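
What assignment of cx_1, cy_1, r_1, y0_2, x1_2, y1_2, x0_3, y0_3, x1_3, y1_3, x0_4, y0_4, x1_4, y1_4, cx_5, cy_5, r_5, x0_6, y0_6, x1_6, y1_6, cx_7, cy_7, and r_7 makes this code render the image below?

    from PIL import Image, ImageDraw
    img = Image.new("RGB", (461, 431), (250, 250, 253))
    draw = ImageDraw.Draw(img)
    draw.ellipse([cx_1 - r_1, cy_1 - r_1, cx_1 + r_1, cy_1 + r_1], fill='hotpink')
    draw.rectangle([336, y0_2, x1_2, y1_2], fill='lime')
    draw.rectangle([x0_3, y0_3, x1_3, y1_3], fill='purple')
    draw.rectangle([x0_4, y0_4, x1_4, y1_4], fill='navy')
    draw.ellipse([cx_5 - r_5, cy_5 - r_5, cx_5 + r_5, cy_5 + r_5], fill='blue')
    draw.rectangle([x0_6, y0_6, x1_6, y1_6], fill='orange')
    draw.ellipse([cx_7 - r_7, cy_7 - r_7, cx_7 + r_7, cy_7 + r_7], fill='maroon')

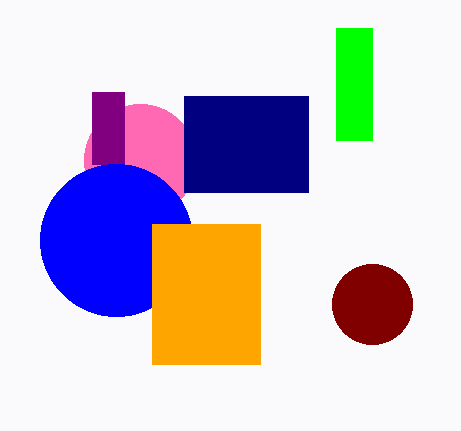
cx_1 = 140, cy_1 = 160, r_1 = 56, y0_2 = 28, x1_2 = 372, y1_2 = 140, x0_3 = 92, y0_3 = 92, x1_3 = 124, y1_3 = 164, x0_4 = 184, y0_4 = 96, x1_4 = 308, y1_4 = 192, cx_5 = 116, cy_5 = 240, r_5 = 76, x0_6 = 152, y0_6 = 224, x1_6 = 260, y1_6 = 364, cx_7 = 372, cy_7 = 304, r_7 = 40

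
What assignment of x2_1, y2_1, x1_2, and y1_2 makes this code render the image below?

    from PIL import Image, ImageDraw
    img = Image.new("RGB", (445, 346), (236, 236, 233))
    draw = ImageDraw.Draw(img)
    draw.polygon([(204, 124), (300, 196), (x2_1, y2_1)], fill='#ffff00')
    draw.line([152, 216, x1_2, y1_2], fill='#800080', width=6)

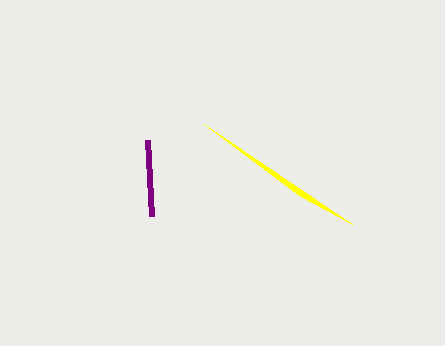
x2_1 = 352, y2_1 = 224, x1_2 = 148, y1_2 = 140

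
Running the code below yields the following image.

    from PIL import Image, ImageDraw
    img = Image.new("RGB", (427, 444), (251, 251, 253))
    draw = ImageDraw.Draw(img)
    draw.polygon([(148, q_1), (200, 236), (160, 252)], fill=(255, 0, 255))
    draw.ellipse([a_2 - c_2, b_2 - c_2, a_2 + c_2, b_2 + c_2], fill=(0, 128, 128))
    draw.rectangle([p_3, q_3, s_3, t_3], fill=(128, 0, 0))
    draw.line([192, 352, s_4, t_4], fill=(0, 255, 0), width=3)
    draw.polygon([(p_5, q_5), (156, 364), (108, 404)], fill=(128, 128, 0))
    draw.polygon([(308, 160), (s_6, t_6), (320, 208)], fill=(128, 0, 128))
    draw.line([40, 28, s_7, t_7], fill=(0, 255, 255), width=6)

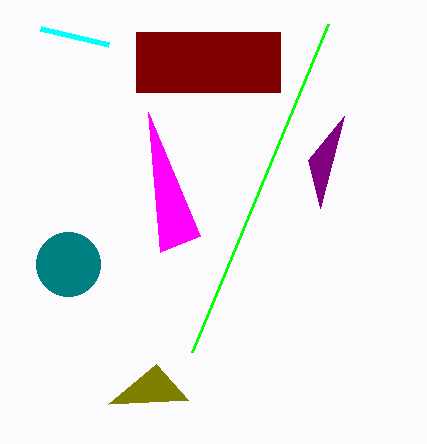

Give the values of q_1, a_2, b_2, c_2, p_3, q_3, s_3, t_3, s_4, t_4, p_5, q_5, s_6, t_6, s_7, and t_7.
q_1 = 112; a_2 = 68; b_2 = 264; c_2 = 32; p_3 = 136; q_3 = 32; s_3 = 280; t_3 = 92; s_4 = 328; t_4 = 24; p_5 = 188; q_5 = 400; s_6 = 344; t_6 = 116; s_7 = 108; t_7 = 44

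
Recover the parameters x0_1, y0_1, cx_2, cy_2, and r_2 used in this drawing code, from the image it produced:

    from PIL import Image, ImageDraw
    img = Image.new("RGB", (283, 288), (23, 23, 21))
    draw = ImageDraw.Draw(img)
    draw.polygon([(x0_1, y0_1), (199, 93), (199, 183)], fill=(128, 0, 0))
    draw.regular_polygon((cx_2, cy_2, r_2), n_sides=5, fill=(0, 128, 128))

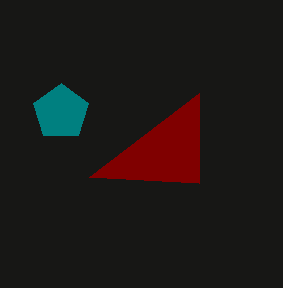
x0_1 = 89, y0_1 = 177, cx_2 = 61, cy_2 = 112, r_2 = 29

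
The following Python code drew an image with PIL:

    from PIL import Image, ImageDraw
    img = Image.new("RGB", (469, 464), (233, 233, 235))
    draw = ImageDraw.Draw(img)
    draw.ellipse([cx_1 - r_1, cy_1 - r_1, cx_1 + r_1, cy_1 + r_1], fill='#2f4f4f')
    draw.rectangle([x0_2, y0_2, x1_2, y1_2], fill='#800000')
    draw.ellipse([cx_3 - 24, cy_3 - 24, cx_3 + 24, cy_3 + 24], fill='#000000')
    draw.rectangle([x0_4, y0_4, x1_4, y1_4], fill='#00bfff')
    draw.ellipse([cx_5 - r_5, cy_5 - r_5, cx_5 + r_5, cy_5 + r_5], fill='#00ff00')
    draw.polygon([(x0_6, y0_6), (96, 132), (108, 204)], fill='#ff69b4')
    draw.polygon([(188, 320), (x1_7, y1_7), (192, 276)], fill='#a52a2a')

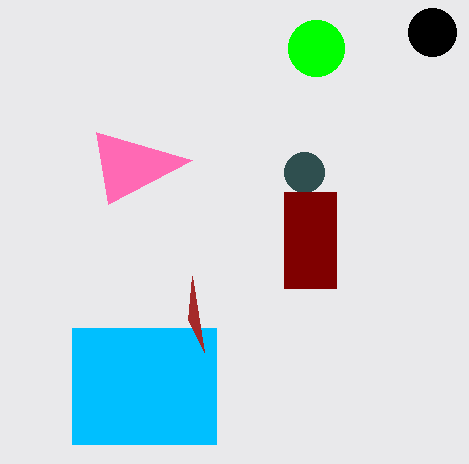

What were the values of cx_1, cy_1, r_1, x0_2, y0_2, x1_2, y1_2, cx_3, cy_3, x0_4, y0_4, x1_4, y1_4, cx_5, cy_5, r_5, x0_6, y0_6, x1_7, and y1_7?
cx_1 = 304, cy_1 = 172, r_1 = 20, x0_2 = 284, y0_2 = 192, x1_2 = 336, y1_2 = 288, cx_3 = 432, cy_3 = 32, x0_4 = 72, y0_4 = 328, x1_4 = 216, y1_4 = 444, cx_5 = 316, cy_5 = 48, r_5 = 28, x0_6 = 192, y0_6 = 160, x1_7 = 204, y1_7 = 352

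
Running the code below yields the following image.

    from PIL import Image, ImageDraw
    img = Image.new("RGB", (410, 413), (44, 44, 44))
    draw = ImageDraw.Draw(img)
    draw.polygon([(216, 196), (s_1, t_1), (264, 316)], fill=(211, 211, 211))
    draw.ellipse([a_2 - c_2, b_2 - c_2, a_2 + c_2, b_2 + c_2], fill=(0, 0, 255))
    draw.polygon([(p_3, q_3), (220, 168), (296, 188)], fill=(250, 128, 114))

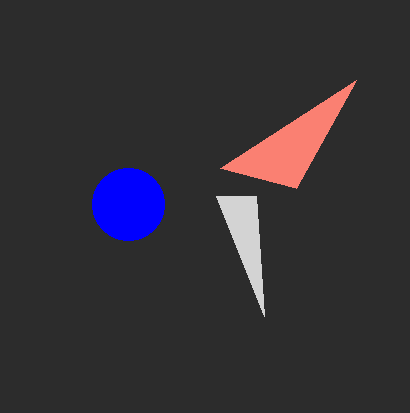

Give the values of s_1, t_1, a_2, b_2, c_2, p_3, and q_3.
s_1 = 256, t_1 = 196, a_2 = 128, b_2 = 204, c_2 = 36, p_3 = 356, q_3 = 80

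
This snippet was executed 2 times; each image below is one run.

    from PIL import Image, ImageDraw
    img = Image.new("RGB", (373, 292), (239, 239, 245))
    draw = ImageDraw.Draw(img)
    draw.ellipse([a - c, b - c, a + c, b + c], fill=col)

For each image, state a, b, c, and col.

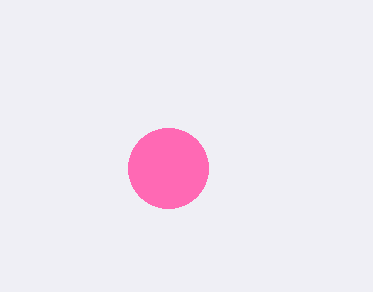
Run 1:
a = 168; b = 168; c = 40; col = 'hotpink'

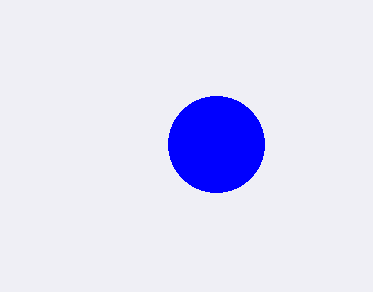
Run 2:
a = 216
b = 144
c = 48
col = 'blue'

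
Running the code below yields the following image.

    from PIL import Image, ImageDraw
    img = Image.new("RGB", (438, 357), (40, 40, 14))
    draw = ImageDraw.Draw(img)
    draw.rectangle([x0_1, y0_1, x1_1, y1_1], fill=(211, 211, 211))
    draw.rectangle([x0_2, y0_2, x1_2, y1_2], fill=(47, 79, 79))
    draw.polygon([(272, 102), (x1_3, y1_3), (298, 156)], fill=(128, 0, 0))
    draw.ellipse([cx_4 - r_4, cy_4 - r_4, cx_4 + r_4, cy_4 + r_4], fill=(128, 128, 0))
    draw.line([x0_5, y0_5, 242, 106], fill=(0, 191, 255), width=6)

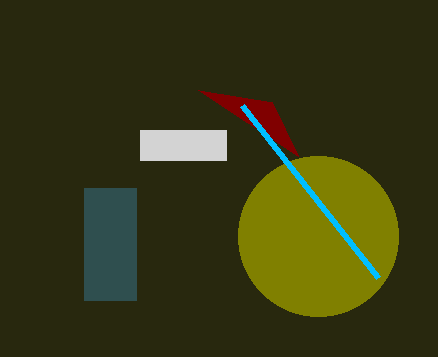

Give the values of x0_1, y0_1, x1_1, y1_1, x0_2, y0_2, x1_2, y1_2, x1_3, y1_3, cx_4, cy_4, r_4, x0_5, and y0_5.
x0_1 = 140
y0_1 = 130
x1_1 = 226
y1_1 = 160
x0_2 = 84
y0_2 = 188
x1_2 = 136
y1_2 = 300
x1_3 = 198
y1_3 = 90
cx_4 = 318
cy_4 = 236
r_4 = 80
x0_5 = 378
y0_5 = 278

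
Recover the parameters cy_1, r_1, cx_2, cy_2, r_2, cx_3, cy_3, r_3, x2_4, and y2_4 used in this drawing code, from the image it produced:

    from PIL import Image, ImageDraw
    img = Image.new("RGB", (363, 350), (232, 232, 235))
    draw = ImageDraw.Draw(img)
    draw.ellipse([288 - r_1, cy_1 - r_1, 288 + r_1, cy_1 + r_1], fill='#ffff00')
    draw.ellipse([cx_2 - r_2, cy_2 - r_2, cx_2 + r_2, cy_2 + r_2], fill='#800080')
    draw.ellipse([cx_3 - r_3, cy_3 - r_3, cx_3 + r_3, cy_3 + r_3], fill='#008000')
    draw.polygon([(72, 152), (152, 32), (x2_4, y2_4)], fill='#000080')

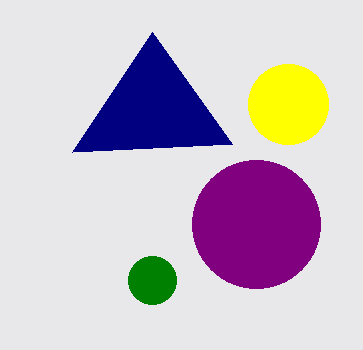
cy_1 = 104
r_1 = 40
cx_2 = 256
cy_2 = 224
r_2 = 64
cx_3 = 152
cy_3 = 280
r_3 = 24
x2_4 = 232
y2_4 = 144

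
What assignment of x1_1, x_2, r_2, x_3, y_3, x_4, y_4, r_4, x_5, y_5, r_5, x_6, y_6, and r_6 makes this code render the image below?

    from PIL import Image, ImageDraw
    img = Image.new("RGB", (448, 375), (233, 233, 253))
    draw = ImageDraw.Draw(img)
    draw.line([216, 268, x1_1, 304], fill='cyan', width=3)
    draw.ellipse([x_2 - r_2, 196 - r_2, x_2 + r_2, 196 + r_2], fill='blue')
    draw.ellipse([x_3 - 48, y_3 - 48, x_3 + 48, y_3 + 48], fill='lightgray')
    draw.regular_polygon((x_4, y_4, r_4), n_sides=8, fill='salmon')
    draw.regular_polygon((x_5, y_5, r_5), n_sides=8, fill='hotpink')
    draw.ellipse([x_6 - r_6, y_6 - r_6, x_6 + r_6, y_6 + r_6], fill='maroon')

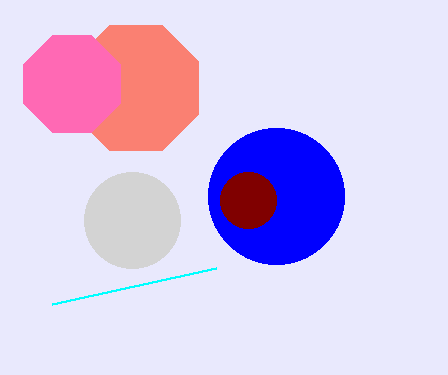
x1_1 = 52
x_2 = 276
r_2 = 68
x_3 = 132
y_3 = 220
x_4 = 136
y_4 = 88
r_4 = 68
x_5 = 72
y_5 = 84
r_5 = 52
x_6 = 248
y_6 = 200
r_6 = 28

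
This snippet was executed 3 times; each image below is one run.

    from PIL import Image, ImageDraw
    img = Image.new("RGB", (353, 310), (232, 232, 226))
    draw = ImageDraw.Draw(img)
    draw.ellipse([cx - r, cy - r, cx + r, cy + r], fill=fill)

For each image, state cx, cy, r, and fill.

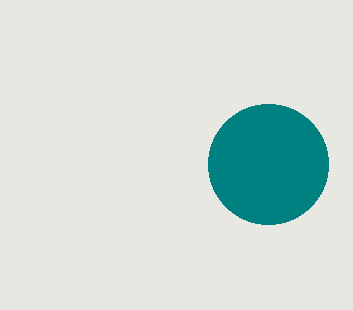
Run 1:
cx = 268
cy = 164
r = 60
fill = 'teal'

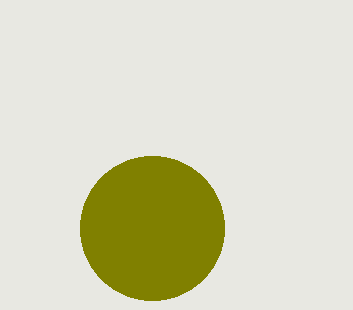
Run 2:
cx = 152; cy = 228; r = 72; fill = 'olive'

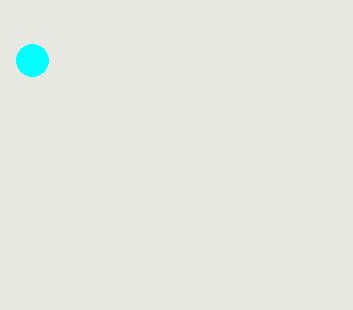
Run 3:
cx = 32
cy = 60
r = 16
fill = 'cyan'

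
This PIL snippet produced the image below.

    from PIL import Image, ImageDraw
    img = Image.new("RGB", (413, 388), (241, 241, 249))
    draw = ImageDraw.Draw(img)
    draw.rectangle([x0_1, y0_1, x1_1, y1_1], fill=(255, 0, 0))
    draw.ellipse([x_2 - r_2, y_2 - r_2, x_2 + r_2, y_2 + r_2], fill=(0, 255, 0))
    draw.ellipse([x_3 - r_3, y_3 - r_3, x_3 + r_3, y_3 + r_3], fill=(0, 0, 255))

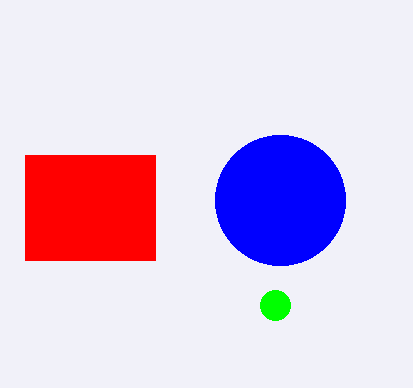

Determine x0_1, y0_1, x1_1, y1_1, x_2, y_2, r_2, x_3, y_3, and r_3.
x0_1 = 25
y0_1 = 155
x1_1 = 155
y1_1 = 260
x_2 = 275
y_2 = 305
r_2 = 15
x_3 = 280
y_3 = 200
r_3 = 65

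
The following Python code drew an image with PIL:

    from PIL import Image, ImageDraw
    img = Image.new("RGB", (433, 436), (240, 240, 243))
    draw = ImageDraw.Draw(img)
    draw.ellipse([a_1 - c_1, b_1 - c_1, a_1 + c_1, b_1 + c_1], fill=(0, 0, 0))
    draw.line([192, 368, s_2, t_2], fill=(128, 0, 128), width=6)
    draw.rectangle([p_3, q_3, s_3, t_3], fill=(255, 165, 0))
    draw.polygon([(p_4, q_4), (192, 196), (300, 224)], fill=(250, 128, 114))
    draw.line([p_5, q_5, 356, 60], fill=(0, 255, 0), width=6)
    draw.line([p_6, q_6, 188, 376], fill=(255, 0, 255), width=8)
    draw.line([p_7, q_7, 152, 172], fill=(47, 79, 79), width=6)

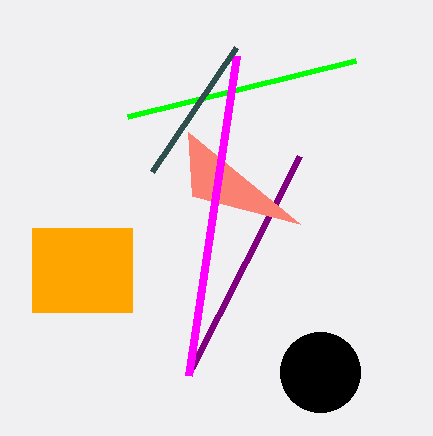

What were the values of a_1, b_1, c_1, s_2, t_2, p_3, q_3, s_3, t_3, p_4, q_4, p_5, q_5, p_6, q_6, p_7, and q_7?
a_1 = 320, b_1 = 372, c_1 = 40, s_2 = 300, t_2 = 156, p_3 = 32, q_3 = 228, s_3 = 132, t_3 = 312, p_4 = 188, q_4 = 132, p_5 = 128, q_5 = 116, p_6 = 236, q_6 = 56, p_7 = 236, q_7 = 48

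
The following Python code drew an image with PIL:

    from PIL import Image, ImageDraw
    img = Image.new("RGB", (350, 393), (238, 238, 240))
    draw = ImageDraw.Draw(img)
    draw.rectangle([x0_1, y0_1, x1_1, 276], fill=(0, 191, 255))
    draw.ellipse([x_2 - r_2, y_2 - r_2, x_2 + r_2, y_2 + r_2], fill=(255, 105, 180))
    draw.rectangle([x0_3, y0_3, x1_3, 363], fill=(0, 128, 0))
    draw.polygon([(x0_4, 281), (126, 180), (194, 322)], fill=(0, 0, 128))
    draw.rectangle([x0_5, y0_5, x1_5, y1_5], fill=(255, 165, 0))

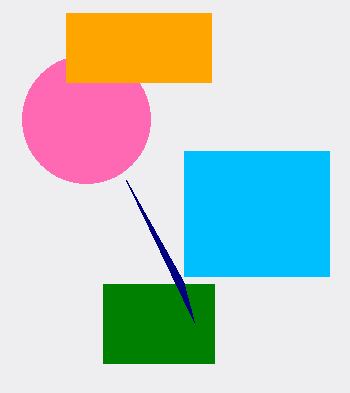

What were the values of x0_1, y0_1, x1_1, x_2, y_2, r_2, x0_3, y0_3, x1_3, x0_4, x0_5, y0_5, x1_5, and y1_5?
x0_1 = 184
y0_1 = 151
x1_1 = 329
x_2 = 86
y_2 = 119
r_2 = 64
x0_3 = 103
y0_3 = 284
x1_3 = 214
x0_4 = 183
x0_5 = 66
y0_5 = 13
x1_5 = 211
y1_5 = 82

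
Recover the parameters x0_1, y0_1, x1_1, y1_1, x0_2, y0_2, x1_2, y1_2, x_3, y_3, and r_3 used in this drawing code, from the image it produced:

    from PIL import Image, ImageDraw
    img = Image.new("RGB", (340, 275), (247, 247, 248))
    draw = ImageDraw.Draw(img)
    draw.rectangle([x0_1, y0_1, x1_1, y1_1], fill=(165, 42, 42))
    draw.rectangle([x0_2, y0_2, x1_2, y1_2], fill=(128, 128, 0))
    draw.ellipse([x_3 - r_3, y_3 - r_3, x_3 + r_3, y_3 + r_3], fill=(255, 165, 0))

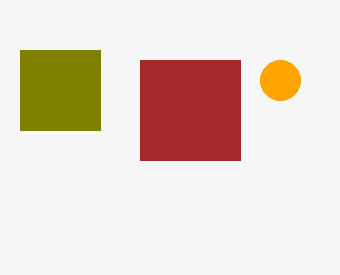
x0_1 = 140, y0_1 = 60, x1_1 = 240, y1_1 = 160, x0_2 = 20, y0_2 = 50, x1_2 = 100, y1_2 = 130, x_3 = 280, y_3 = 80, r_3 = 20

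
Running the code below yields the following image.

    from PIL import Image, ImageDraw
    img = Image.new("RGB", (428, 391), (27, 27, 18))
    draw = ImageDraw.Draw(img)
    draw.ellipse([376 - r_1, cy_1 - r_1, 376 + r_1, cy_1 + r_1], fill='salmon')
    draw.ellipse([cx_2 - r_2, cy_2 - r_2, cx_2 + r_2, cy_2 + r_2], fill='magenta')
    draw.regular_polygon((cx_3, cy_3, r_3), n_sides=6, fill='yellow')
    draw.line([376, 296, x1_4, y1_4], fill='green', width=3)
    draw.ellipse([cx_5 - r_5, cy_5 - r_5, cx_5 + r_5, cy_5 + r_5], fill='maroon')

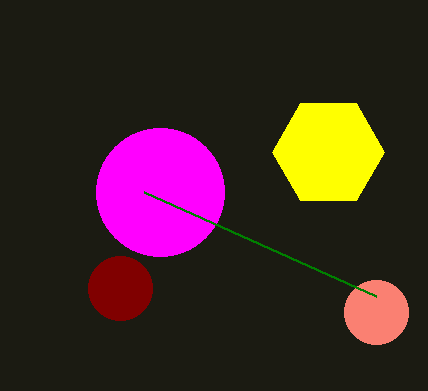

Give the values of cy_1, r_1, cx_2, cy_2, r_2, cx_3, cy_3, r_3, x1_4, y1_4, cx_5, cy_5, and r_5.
cy_1 = 312
r_1 = 32
cx_2 = 160
cy_2 = 192
r_2 = 64
cx_3 = 328
cy_3 = 152
r_3 = 56
x1_4 = 144
y1_4 = 192
cx_5 = 120
cy_5 = 288
r_5 = 32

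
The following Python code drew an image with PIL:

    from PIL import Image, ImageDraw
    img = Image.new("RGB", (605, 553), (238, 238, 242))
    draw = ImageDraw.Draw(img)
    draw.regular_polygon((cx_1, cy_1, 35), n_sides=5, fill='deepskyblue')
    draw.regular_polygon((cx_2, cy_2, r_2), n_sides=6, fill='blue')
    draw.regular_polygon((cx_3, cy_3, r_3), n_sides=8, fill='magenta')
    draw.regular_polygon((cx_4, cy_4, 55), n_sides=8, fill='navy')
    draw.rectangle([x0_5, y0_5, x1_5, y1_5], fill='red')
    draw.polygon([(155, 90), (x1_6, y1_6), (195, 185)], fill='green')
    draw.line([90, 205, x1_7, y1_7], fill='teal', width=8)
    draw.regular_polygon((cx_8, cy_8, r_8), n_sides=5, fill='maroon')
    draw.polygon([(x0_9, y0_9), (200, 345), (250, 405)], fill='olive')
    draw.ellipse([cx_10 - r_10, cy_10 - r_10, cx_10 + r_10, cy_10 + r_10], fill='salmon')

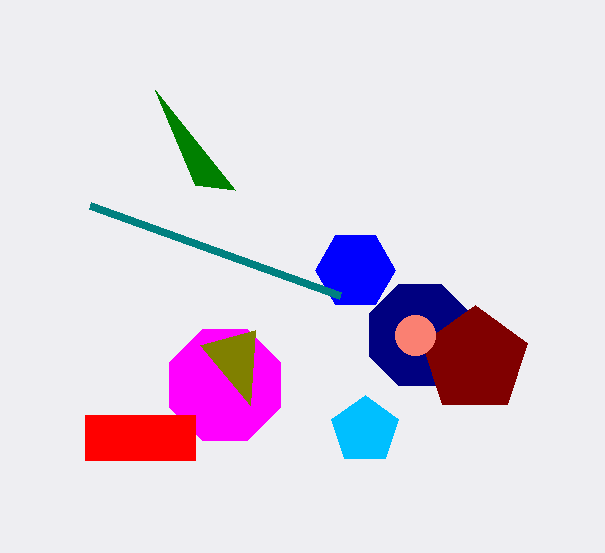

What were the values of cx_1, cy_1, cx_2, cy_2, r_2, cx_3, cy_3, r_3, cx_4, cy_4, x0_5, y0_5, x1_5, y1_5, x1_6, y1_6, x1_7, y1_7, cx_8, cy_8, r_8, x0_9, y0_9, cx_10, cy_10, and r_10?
cx_1 = 365; cy_1 = 430; cx_2 = 355; cy_2 = 270; r_2 = 40; cx_3 = 225; cy_3 = 385; r_3 = 60; cx_4 = 420; cy_4 = 335; x0_5 = 85; y0_5 = 415; x1_5 = 195; y1_5 = 460; x1_6 = 235; y1_6 = 190; x1_7 = 340; y1_7 = 295; cx_8 = 475; cy_8 = 360; r_8 = 55; x0_9 = 255; y0_9 = 330; cx_10 = 415; cy_10 = 335; r_10 = 20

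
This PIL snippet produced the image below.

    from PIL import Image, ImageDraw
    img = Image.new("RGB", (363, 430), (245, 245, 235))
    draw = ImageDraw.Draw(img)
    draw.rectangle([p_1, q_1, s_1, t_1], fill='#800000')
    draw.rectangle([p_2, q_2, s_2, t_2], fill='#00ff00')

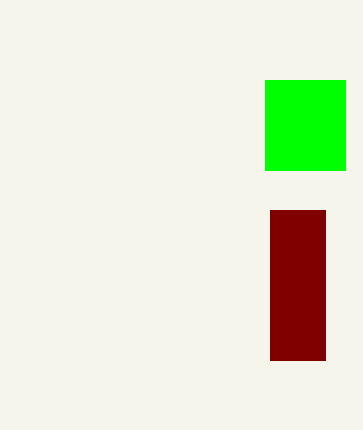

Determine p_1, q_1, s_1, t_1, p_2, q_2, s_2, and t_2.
p_1 = 270
q_1 = 210
s_1 = 325
t_1 = 360
p_2 = 265
q_2 = 80
s_2 = 345
t_2 = 170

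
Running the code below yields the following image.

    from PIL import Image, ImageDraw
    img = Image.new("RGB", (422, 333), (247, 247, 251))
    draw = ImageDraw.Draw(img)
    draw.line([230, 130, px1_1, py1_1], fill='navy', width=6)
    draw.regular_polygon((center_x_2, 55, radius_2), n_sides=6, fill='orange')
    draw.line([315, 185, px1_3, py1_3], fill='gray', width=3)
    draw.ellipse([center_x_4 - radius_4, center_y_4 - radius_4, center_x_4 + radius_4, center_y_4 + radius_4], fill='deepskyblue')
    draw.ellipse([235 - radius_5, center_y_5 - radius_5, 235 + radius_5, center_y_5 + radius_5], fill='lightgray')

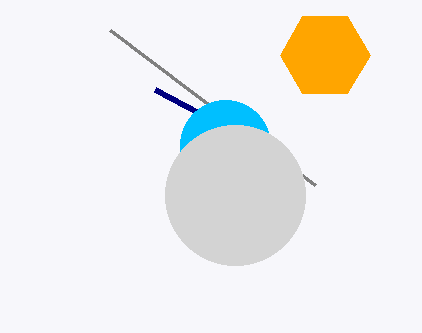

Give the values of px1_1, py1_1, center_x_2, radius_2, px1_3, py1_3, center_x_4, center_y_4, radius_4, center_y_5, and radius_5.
px1_1 = 155, py1_1 = 90, center_x_2 = 325, radius_2 = 45, px1_3 = 110, py1_3 = 30, center_x_4 = 225, center_y_4 = 145, radius_4 = 45, center_y_5 = 195, radius_5 = 70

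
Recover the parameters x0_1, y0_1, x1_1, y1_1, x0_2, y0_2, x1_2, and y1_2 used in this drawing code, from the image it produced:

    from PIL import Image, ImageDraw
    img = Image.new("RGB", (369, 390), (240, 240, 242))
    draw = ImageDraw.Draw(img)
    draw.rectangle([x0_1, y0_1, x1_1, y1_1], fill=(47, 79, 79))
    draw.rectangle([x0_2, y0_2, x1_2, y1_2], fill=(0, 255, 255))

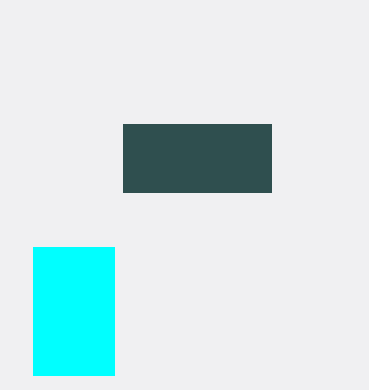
x0_1 = 123, y0_1 = 124, x1_1 = 271, y1_1 = 192, x0_2 = 33, y0_2 = 247, x1_2 = 114, y1_2 = 375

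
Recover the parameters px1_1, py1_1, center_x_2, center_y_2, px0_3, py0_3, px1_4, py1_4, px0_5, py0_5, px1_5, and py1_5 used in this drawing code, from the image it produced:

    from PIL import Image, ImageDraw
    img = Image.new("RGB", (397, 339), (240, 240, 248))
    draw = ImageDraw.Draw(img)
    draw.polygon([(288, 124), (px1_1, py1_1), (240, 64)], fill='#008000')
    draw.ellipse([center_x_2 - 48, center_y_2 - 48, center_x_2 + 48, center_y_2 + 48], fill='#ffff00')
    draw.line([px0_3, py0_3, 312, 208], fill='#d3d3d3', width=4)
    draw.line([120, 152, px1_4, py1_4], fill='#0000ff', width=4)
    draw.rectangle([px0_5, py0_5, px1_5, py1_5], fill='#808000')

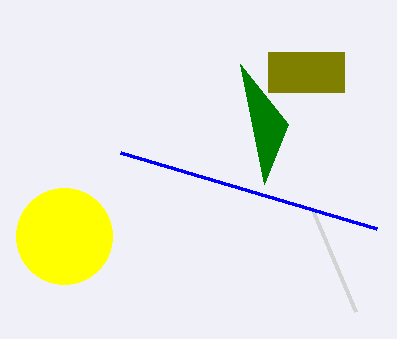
px1_1 = 264
py1_1 = 184
center_x_2 = 64
center_y_2 = 236
px0_3 = 356
py0_3 = 312
px1_4 = 376
py1_4 = 228
px0_5 = 268
py0_5 = 52
px1_5 = 344
py1_5 = 92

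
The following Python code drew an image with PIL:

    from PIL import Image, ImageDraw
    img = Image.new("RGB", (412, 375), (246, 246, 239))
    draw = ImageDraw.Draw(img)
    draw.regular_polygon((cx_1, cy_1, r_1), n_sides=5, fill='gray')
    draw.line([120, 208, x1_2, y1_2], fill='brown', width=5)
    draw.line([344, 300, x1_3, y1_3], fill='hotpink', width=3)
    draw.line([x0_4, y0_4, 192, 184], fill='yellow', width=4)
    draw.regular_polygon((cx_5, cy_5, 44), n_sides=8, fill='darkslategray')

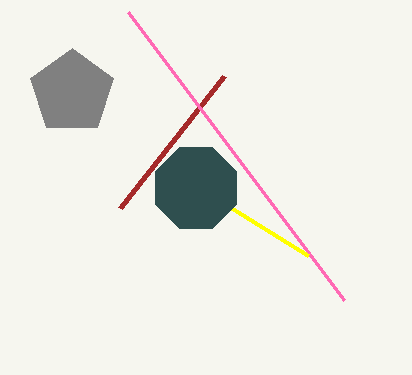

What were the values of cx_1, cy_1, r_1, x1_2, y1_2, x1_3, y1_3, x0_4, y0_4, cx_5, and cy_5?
cx_1 = 72, cy_1 = 92, r_1 = 44, x1_2 = 224, y1_2 = 76, x1_3 = 128, y1_3 = 12, x0_4 = 308, y0_4 = 256, cx_5 = 196, cy_5 = 188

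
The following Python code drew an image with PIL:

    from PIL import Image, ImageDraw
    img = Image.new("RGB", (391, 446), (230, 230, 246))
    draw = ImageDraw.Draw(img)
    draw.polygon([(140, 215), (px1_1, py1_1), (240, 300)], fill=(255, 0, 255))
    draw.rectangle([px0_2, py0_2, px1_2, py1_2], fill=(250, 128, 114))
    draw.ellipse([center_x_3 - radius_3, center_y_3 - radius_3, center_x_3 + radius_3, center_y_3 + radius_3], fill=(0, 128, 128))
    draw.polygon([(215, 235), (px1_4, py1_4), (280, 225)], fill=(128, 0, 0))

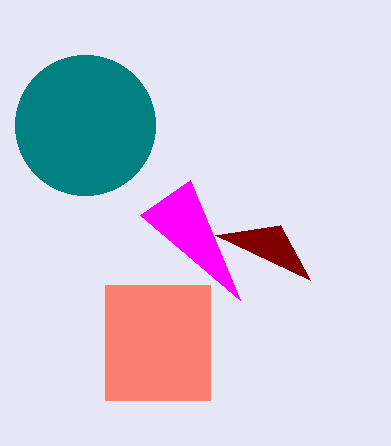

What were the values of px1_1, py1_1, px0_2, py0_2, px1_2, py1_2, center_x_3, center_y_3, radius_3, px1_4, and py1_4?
px1_1 = 190, py1_1 = 180, px0_2 = 105, py0_2 = 285, px1_2 = 210, py1_2 = 400, center_x_3 = 85, center_y_3 = 125, radius_3 = 70, px1_4 = 310, py1_4 = 280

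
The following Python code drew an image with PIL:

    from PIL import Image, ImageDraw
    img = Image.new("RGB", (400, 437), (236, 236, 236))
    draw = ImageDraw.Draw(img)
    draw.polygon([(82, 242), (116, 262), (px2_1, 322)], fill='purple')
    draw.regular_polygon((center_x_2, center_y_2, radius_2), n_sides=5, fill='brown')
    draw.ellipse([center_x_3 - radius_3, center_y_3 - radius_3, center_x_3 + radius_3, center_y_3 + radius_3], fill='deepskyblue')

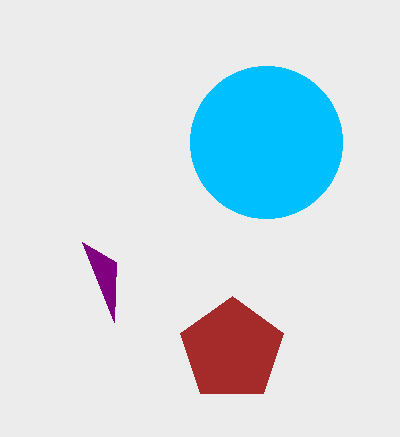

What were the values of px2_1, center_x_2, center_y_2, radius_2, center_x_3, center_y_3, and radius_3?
px2_1 = 114; center_x_2 = 232; center_y_2 = 350; radius_2 = 54; center_x_3 = 266; center_y_3 = 142; radius_3 = 76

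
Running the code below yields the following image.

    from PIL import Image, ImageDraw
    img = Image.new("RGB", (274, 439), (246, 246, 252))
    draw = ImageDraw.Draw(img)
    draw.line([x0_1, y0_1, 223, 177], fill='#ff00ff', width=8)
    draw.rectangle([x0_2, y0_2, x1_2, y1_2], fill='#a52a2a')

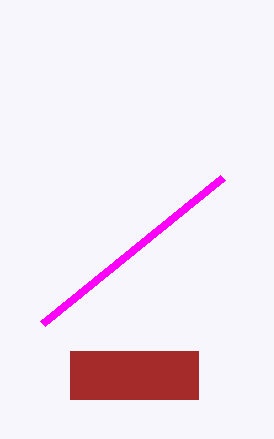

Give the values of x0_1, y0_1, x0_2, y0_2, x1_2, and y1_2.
x0_1 = 43, y0_1 = 323, x0_2 = 70, y0_2 = 351, x1_2 = 198, y1_2 = 399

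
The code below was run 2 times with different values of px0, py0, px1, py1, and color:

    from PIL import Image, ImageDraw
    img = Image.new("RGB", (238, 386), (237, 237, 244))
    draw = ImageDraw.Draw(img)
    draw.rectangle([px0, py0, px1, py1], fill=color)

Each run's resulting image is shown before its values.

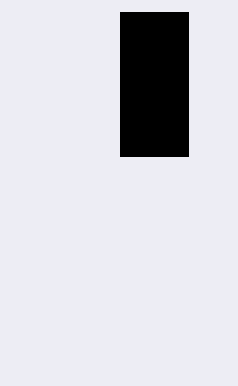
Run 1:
px0 = 120, py0 = 12, px1 = 188, py1 = 156, color = 'black'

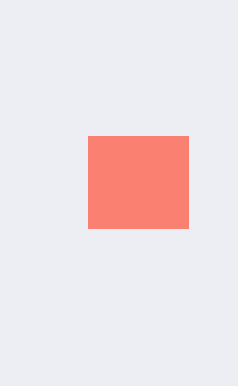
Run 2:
px0 = 88, py0 = 136, px1 = 188, py1 = 228, color = 'salmon'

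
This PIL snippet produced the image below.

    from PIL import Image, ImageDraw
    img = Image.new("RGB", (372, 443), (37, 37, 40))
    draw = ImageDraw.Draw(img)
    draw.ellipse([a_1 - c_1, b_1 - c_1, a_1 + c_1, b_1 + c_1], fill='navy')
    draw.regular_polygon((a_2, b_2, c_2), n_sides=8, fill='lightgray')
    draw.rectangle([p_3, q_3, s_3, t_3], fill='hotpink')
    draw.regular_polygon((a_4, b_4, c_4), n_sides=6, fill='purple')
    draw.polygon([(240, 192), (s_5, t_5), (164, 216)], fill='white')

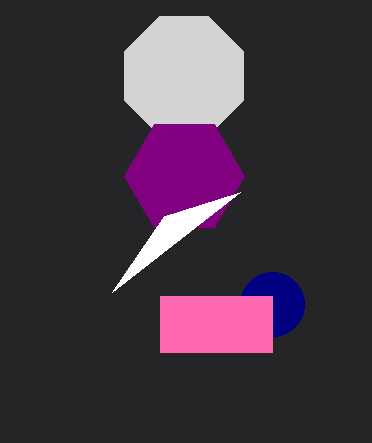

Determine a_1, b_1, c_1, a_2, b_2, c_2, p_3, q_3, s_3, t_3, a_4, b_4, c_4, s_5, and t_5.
a_1 = 272; b_1 = 304; c_1 = 32; a_2 = 184; b_2 = 76; c_2 = 64; p_3 = 160; q_3 = 296; s_3 = 272; t_3 = 352; a_4 = 184; b_4 = 176; c_4 = 60; s_5 = 112; t_5 = 292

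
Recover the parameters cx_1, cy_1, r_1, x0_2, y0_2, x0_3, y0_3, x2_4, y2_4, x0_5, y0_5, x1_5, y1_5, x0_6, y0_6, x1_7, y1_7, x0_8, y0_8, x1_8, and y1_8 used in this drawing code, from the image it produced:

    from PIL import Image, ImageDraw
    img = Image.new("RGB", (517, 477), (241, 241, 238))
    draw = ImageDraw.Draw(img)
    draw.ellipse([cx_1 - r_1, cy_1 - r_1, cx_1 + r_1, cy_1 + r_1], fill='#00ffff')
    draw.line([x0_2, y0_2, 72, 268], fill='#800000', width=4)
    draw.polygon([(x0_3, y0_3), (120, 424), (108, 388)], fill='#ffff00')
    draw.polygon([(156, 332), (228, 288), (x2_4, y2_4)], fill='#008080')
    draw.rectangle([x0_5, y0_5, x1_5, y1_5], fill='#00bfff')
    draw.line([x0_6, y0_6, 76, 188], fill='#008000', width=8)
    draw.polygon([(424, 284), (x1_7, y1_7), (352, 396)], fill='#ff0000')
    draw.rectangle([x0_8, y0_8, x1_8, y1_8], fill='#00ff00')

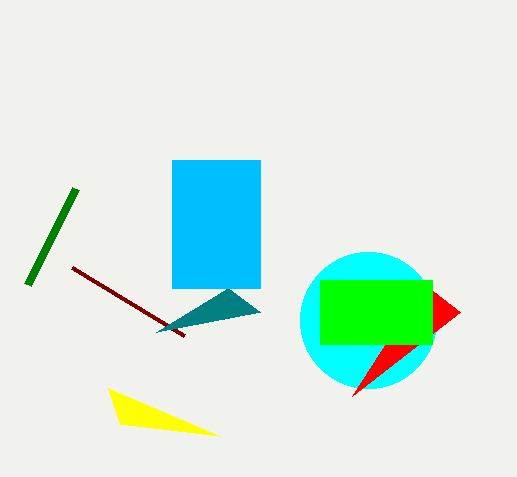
cx_1 = 368, cy_1 = 320, r_1 = 68, x0_2 = 184, y0_2 = 336, x0_3 = 220, y0_3 = 436, x2_4 = 260, y2_4 = 312, x0_5 = 172, y0_5 = 160, x1_5 = 260, y1_5 = 288, x0_6 = 28, y0_6 = 284, x1_7 = 460, y1_7 = 312, x0_8 = 320, y0_8 = 280, x1_8 = 432, y1_8 = 344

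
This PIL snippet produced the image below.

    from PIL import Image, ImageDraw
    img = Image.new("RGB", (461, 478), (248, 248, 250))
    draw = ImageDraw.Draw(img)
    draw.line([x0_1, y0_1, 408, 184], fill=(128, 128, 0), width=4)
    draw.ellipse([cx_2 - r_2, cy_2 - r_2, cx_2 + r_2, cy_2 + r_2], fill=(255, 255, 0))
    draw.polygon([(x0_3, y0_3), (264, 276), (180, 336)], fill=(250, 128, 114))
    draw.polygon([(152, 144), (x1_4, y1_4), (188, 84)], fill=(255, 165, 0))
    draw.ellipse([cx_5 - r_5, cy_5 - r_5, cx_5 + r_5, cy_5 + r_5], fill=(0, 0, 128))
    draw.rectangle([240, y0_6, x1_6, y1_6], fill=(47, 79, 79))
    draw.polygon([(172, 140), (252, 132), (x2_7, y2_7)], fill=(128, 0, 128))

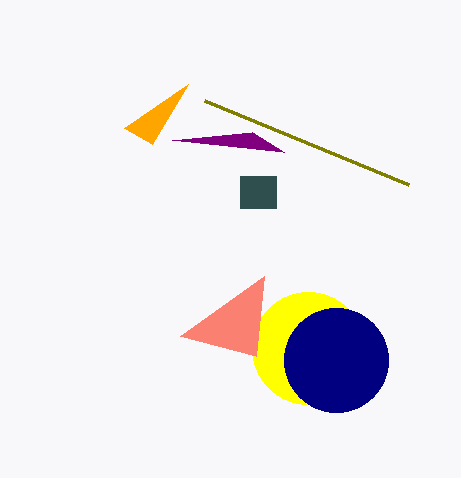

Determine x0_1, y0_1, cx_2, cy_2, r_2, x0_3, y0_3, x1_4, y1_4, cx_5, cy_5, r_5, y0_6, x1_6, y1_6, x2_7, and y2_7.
x0_1 = 204
y0_1 = 100
cx_2 = 308
cy_2 = 348
r_2 = 56
x0_3 = 256
y0_3 = 356
x1_4 = 124
y1_4 = 128
cx_5 = 336
cy_5 = 360
r_5 = 52
y0_6 = 176
x1_6 = 276
y1_6 = 208
x2_7 = 284
y2_7 = 152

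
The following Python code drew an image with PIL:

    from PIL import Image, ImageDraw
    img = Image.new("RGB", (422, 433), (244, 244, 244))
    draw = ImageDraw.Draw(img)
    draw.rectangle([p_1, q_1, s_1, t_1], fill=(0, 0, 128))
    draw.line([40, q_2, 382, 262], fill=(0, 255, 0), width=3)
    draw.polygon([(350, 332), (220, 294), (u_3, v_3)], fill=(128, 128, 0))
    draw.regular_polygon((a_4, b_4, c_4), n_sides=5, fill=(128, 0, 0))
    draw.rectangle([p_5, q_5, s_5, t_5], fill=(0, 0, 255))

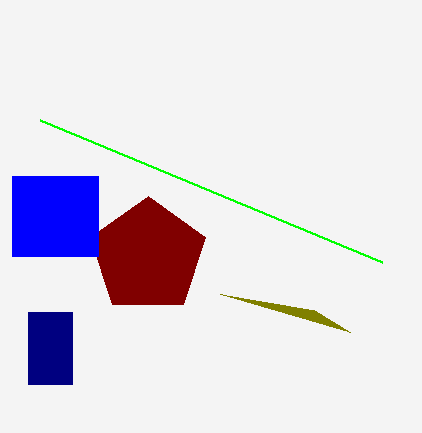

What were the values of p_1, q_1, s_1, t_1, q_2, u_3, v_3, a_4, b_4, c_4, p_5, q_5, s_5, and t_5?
p_1 = 28, q_1 = 312, s_1 = 72, t_1 = 384, q_2 = 120, u_3 = 314, v_3 = 310, a_4 = 148, b_4 = 256, c_4 = 60, p_5 = 12, q_5 = 176, s_5 = 98, t_5 = 256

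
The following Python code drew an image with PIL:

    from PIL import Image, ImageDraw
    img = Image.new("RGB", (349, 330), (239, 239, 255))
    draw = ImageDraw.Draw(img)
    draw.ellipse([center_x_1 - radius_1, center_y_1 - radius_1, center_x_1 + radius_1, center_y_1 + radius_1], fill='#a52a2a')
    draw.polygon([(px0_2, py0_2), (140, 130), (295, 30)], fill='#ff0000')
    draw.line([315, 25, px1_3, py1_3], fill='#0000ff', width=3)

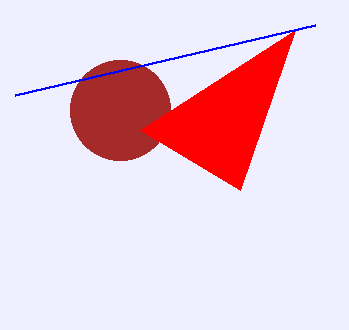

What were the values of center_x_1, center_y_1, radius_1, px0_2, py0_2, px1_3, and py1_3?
center_x_1 = 120, center_y_1 = 110, radius_1 = 50, px0_2 = 240, py0_2 = 190, px1_3 = 15, py1_3 = 95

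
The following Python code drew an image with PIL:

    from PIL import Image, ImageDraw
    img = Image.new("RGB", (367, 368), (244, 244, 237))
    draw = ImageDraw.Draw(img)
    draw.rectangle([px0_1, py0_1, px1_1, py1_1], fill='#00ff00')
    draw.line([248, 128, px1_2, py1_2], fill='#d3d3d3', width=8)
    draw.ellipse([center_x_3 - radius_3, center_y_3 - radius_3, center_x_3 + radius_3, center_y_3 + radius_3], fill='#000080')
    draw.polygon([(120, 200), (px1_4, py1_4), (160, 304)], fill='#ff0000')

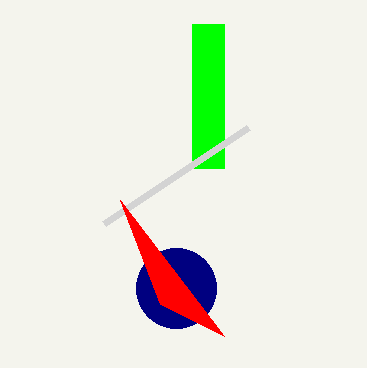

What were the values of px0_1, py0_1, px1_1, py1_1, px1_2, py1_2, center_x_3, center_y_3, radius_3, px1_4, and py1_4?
px0_1 = 192, py0_1 = 24, px1_1 = 224, py1_1 = 168, px1_2 = 104, py1_2 = 224, center_x_3 = 176, center_y_3 = 288, radius_3 = 40, px1_4 = 224, py1_4 = 336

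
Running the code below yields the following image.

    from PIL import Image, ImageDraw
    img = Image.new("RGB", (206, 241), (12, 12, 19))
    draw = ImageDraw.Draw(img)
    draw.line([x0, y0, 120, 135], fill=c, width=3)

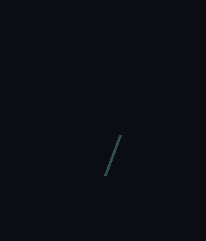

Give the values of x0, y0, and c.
x0 = 105
y0 = 175
c = 'darkslategray'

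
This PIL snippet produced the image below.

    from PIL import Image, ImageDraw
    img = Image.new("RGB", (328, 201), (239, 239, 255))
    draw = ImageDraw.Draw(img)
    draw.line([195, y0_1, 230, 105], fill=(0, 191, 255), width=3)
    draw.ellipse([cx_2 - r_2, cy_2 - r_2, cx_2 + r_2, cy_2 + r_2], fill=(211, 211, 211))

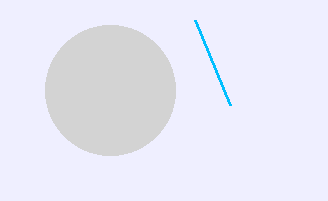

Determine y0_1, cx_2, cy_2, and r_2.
y0_1 = 20, cx_2 = 110, cy_2 = 90, r_2 = 65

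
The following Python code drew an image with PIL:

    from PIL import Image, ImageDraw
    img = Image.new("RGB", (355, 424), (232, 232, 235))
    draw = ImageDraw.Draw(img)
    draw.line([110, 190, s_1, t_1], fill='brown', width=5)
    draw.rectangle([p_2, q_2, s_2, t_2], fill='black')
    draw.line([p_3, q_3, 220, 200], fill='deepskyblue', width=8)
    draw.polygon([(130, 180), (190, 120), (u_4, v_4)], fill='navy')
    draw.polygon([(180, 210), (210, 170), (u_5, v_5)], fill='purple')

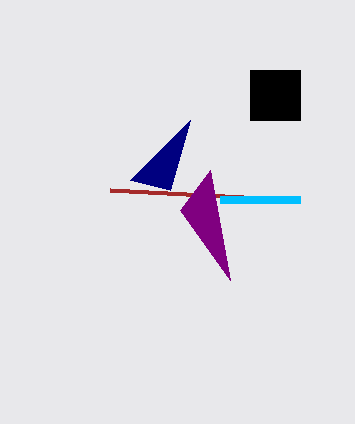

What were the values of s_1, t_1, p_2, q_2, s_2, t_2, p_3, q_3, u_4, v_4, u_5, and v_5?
s_1 = 300; t_1 = 200; p_2 = 250; q_2 = 70; s_2 = 300; t_2 = 120; p_3 = 300; q_3 = 200; u_4 = 170; v_4 = 190; u_5 = 230; v_5 = 280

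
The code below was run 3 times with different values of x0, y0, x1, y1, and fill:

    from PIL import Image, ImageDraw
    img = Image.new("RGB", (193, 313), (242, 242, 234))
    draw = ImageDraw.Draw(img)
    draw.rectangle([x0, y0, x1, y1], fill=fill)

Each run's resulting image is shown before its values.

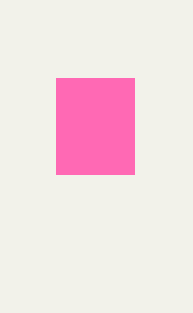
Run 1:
x0 = 56
y0 = 78
x1 = 134
y1 = 174
fill = 'hotpink'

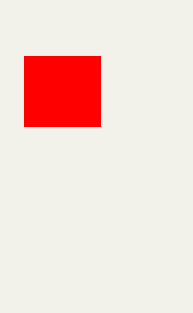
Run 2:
x0 = 24
y0 = 56
x1 = 100
y1 = 126
fill = 'red'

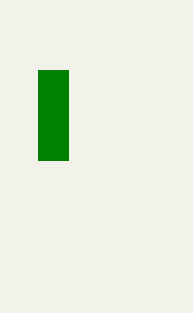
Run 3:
x0 = 38; y0 = 70; x1 = 68; y1 = 160; fill = 'green'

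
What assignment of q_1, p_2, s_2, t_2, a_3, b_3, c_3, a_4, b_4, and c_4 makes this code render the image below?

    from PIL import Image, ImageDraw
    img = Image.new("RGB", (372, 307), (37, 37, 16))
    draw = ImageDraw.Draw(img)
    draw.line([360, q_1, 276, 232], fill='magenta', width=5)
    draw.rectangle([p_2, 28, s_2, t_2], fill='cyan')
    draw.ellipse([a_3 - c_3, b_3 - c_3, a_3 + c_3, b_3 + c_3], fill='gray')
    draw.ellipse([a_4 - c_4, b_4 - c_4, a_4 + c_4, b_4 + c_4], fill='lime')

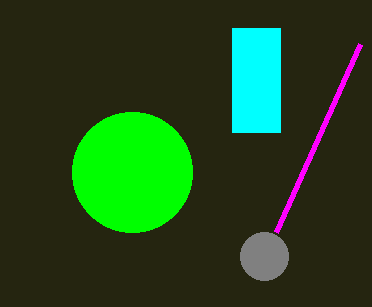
q_1 = 44; p_2 = 232; s_2 = 280; t_2 = 132; a_3 = 264; b_3 = 256; c_3 = 24; a_4 = 132; b_4 = 172; c_4 = 60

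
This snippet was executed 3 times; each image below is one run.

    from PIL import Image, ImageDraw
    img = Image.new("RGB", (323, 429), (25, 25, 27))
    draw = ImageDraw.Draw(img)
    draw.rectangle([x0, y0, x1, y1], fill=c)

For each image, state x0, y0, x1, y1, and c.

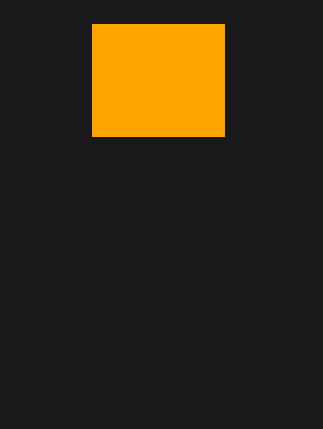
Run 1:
x0 = 92
y0 = 24
x1 = 224
y1 = 136
c = 'orange'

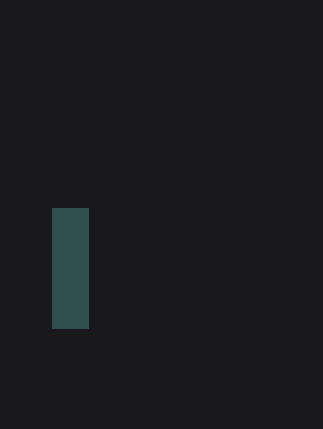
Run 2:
x0 = 52, y0 = 208, x1 = 88, y1 = 328, c = 'darkslategray'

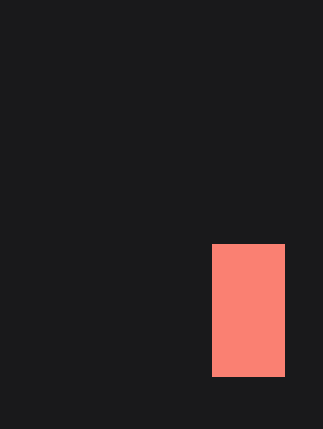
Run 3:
x0 = 212
y0 = 244
x1 = 284
y1 = 376
c = 'salmon'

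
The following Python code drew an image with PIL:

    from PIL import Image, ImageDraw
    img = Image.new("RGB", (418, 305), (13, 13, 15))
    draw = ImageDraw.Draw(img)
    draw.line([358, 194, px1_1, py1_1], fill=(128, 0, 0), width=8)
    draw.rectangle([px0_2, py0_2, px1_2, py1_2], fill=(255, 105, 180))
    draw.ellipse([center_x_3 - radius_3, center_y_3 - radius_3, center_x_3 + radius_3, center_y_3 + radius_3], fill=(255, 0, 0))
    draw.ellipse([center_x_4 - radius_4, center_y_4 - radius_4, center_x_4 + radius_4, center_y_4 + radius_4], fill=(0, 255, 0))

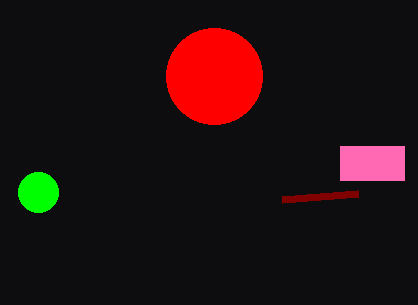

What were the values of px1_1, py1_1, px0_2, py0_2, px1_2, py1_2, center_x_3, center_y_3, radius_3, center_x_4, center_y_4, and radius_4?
px1_1 = 282, py1_1 = 200, px0_2 = 340, py0_2 = 146, px1_2 = 404, py1_2 = 180, center_x_3 = 214, center_y_3 = 76, radius_3 = 48, center_x_4 = 38, center_y_4 = 192, radius_4 = 20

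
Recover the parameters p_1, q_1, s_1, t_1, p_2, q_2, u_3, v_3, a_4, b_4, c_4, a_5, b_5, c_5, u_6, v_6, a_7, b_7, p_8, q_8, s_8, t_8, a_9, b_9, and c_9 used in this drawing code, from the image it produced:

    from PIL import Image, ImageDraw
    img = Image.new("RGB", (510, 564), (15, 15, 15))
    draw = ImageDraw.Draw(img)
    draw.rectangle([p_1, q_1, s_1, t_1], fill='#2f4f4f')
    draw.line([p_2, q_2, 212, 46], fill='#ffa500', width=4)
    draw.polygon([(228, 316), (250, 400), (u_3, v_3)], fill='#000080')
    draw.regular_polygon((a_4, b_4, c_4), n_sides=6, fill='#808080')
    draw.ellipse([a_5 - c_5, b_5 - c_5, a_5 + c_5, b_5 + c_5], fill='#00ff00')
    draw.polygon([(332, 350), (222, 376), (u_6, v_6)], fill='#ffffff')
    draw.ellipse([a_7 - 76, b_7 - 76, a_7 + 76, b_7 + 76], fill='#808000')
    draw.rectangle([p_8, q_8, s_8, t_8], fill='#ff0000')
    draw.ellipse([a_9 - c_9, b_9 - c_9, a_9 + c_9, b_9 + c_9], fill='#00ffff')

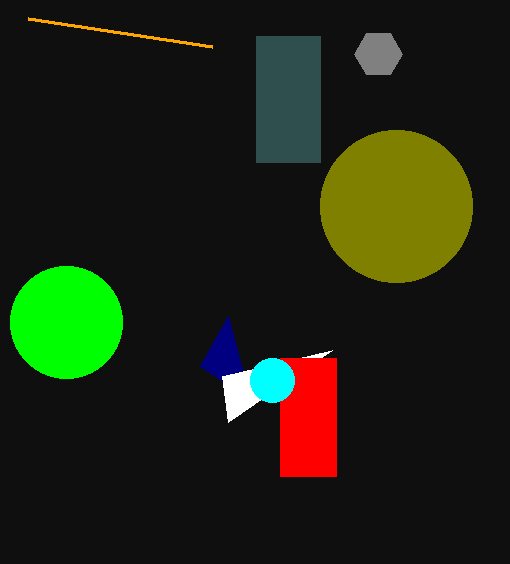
p_1 = 256
q_1 = 36
s_1 = 320
t_1 = 162
p_2 = 28
q_2 = 18
u_3 = 200
v_3 = 366
a_4 = 378
b_4 = 54
c_4 = 24
a_5 = 66
b_5 = 322
c_5 = 56
u_6 = 228
v_6 = 422
a_7 = 396
b_7 = 206
p_8 = 280
q_8 = 358
s_8 = 336
t_8 = 476
a_9 = 272
b_9 = 380
c_9 = 22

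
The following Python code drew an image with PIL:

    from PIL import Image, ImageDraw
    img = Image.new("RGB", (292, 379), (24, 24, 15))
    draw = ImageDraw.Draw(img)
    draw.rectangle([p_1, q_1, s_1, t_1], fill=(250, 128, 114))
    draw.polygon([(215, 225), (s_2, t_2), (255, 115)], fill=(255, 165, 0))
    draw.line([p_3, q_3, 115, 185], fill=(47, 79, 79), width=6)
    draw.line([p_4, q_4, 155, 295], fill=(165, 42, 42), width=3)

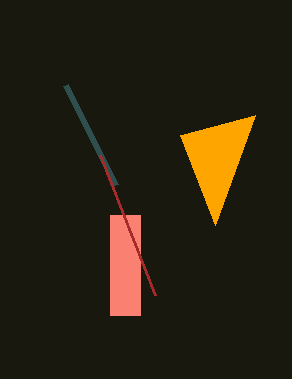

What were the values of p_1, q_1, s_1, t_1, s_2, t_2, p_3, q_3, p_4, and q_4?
p_1 = 110; q_1 = 215; s_1 = 140; t_1 = 315; s_2 = 180; t_2 = 135; p_3 = 65; q_3 = 85; p_4 = 100; q_4 = 155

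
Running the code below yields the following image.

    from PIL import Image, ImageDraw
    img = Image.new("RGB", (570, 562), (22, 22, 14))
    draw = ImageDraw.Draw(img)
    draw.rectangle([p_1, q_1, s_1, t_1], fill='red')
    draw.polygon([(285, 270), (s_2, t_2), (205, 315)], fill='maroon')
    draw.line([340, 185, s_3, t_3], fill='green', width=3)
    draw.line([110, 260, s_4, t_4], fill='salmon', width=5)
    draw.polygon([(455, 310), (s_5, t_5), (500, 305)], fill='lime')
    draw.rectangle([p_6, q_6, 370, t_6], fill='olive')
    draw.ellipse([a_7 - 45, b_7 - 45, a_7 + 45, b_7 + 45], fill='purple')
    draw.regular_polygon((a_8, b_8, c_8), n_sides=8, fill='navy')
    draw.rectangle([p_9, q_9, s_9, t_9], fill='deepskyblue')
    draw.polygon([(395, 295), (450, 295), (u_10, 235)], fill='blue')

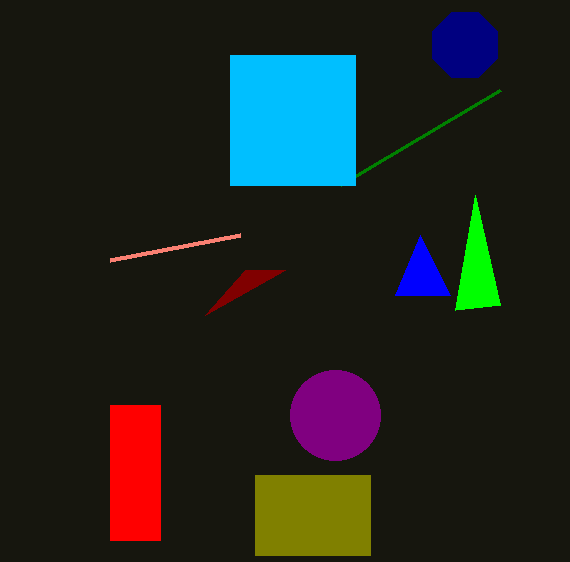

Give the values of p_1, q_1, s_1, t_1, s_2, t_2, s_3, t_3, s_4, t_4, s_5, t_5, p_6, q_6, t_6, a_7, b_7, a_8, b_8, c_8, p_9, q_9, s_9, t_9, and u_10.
p_1 = 110
q_1 = 405
s_1 = 160
t_1 = 540
s_2 = 245
t_2 = 270
s_3 = 500
t_3 = 90
s_4 = 240
t_4 = 235
s_5 = 475
t_5 = 195
p_6 = 255
q_6 = 475
t_6 = 555
a_7 = 335
b_7 = 415
a_8 = 465
b_8 = 45
c_8 = 35
p_9 = 230
q_9 = 55
s_9 = 355
t_9 = 185
u_10 = 420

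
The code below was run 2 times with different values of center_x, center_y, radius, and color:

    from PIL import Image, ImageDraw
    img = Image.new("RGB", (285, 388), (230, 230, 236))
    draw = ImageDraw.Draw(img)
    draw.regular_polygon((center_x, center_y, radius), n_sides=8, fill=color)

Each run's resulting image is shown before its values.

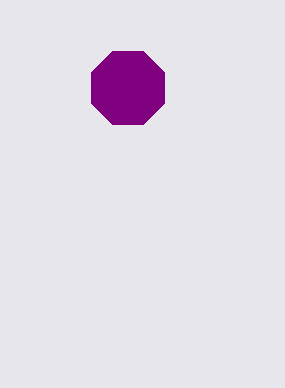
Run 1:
center_x = 128
center_y = 88
radius = 40
color = 'purple'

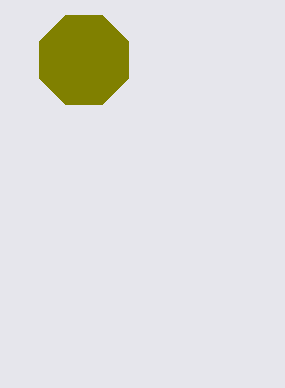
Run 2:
center_x = 84, center_y = 60, radius = 48, color = 'olive'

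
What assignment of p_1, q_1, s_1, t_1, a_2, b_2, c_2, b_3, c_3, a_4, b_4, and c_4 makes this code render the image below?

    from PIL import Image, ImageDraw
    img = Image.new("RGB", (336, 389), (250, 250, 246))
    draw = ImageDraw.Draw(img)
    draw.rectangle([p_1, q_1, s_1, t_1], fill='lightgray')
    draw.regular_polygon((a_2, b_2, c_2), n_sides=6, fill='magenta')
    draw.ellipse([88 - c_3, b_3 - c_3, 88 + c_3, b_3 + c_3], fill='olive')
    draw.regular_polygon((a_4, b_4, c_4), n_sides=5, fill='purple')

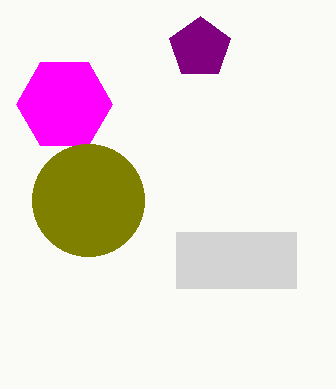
p_1 = 176
q_1 = 232
s_1 = 296
t_1 = 288
a_2 = 64
b_2 = 104
c_2 = 48
b_3 = 200
c_3 = 56
a_4 = 200
b_4 = 48
c_4 = 32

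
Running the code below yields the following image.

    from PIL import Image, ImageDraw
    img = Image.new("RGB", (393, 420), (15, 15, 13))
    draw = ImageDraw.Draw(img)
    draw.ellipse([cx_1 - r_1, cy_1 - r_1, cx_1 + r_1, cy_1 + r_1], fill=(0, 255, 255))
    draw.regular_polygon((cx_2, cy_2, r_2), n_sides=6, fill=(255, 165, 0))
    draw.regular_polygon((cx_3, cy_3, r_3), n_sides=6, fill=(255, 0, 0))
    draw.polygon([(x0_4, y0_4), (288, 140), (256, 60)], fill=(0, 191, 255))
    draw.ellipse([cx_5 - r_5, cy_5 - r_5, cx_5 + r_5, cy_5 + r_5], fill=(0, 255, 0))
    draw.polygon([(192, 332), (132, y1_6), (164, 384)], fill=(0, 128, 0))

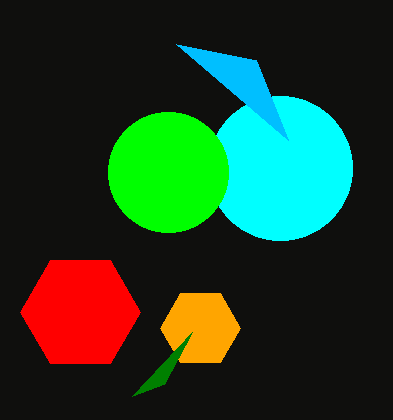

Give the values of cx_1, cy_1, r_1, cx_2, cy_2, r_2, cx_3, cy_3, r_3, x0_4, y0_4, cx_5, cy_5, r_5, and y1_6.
cx_1 = 280; cy_1 = 168; r_1 = 72; cx_2 = 200; cy_2 = 328; r_2 = 40; cx_3 = 80; cy_3 = 312; r_3 = 60; x0_4 = 176; y0_4 = 44; cx_5 = 168; cy_5 = 172; r_5 = 60; y1_6 = 396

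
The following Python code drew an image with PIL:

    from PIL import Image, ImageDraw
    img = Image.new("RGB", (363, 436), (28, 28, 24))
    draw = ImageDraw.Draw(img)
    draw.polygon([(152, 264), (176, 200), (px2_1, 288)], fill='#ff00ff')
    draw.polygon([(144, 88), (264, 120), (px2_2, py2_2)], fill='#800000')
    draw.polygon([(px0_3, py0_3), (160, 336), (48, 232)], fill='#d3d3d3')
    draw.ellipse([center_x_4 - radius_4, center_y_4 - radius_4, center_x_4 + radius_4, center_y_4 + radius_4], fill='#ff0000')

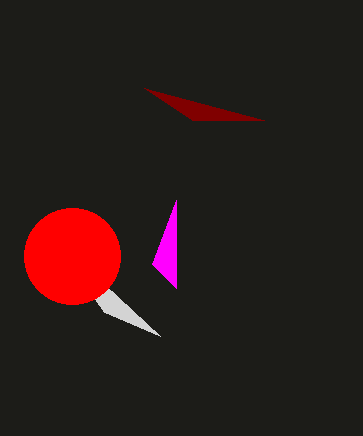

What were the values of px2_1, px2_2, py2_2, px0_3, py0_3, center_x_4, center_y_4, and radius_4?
px2_1 = 176, px2_2 = 192, py2_2 = 120, px0_3 = 104, py0_3 = 312, center_x_4 = 72, center_y_4 = 256, radius_4 = 48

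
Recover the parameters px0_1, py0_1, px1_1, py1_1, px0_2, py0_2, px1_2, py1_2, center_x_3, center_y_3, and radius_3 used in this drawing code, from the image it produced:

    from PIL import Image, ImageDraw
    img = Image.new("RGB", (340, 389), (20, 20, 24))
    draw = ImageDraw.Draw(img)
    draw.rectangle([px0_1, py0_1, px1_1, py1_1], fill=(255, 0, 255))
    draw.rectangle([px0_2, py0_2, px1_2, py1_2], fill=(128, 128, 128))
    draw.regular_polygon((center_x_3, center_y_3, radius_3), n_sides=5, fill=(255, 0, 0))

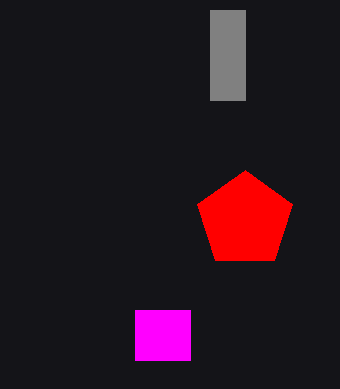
px0_1 = 135; py0_1 = 310; px1_1 = 190; py1_1 = 360; px0_2 = 210; py0_2 = 10; px1_2 = 245; py1_2 = 100; center_x_3 = 245; center_y_3 = 220; radius_3 = 50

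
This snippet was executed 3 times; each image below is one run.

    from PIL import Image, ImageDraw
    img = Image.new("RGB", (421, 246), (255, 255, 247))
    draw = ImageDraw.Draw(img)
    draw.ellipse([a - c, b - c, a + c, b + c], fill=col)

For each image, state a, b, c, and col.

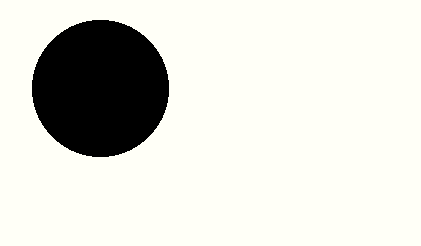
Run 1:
a = 100, b = 88, c = 68, col = 'black'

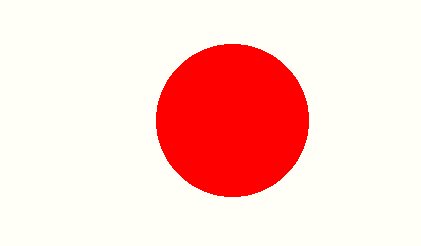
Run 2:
a = 232
b = 120
c = 76
col = 'red'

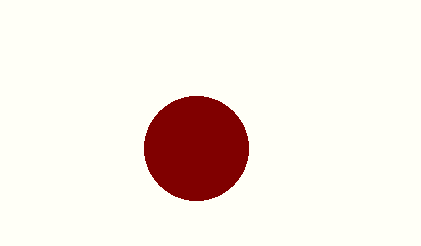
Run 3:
a = 196, b = 148, c = 52, col = 'maroon'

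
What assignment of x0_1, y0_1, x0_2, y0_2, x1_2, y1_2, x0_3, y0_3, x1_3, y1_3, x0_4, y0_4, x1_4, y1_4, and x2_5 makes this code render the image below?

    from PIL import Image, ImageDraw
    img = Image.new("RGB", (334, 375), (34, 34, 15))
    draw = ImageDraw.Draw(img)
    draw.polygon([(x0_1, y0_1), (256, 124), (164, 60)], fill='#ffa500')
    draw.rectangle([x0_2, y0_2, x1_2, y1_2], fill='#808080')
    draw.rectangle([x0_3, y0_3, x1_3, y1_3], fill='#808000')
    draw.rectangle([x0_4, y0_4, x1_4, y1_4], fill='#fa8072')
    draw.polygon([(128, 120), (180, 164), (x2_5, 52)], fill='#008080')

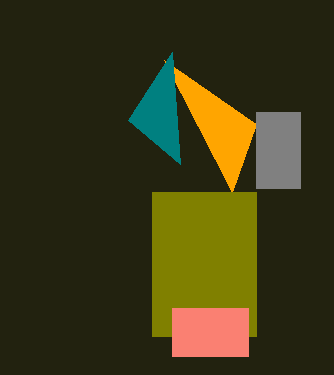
x0_1 = 232, y0_1 = 192, x0_2 = 256, y0_2 = 112, x1_2 = 300, y1_2 = 188, x0_3 = 152, y0_3 = 192, x1_3 = 256, y1_3 = 336, x0_4 = 172, y0_4 = 308, x1_4 = 248, y1_4 = 356, x2_5 = 172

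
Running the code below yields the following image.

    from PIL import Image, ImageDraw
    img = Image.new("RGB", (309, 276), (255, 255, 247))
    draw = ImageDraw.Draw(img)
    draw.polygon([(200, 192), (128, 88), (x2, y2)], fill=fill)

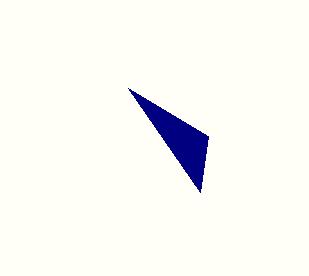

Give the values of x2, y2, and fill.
x2 = 208; y2 = 136; fill = 'navy'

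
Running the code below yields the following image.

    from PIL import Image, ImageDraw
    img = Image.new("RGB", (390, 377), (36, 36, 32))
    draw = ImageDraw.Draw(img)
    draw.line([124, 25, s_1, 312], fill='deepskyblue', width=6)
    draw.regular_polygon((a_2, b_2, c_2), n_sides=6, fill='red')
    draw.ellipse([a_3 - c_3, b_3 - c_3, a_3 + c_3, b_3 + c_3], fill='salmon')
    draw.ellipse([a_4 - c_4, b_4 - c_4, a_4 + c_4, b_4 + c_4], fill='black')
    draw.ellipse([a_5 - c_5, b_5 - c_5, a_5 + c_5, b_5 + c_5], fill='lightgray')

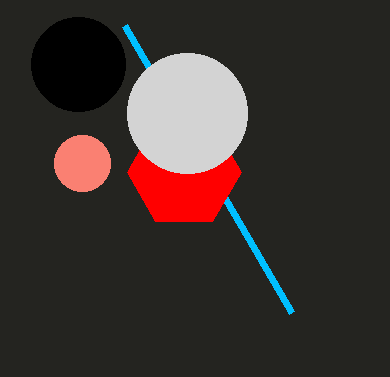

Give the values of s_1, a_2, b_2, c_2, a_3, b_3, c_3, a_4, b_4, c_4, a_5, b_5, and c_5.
s_1 = 291
a_2 = 184
b_2 = 172
c_2 = 57
a_3 = 82
b_3 = 163
c_3 = 28
a_4 = 78
b_4 = 64
c_4 = 47
a_5 = 187
b_5 = 113
c_5 = 60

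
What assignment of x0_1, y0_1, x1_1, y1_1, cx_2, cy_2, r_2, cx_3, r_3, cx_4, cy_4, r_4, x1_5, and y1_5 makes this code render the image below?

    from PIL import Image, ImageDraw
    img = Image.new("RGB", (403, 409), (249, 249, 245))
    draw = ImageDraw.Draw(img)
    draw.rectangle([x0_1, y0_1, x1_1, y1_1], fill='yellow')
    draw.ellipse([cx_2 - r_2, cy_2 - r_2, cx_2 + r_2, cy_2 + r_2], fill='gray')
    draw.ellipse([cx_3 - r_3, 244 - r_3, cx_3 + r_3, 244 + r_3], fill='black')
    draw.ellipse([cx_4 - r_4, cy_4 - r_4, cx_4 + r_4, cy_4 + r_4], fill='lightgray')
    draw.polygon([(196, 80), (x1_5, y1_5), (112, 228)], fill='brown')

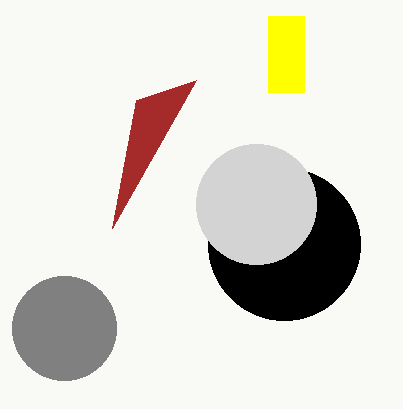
x0_1 = 268; y0_1 = 16; x1_1 = 304; y1_1 = 92; cx_2 = 64; cy_2 = 328; r_2 = 52; cx_3 = 284; r_3 = 76; cx_4 = 256; cy_4 = 204; r_4 = 60; x1_5 = 136; y1_5 = 100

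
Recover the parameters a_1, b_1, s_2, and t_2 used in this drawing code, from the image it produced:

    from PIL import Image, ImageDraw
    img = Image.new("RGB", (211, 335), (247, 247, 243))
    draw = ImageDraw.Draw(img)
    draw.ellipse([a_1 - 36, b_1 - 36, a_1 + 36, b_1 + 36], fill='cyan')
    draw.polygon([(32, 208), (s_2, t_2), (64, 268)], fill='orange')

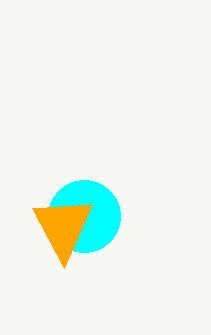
a_1 = 84; b_1 = 216; s_2 = 92; t_2 = 204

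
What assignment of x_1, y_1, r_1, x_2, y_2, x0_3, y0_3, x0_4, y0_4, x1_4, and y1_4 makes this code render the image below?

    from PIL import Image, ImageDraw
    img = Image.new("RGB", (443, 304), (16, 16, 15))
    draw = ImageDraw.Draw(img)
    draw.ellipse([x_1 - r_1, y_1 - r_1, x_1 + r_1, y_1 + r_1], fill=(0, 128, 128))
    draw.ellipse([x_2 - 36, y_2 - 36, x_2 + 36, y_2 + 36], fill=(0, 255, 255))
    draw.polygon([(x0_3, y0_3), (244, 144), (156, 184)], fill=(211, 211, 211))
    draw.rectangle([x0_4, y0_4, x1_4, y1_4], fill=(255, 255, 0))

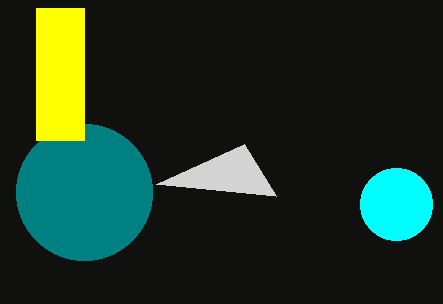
x_1 = 84; y_1 = 192; r_1 = 68; x_2 = 396; y_2 = 204; x0_3 = 276; y0_3 = 196; x0_4 = 36; y0_4 = 8; x1_4 = 84; y1_4 = 140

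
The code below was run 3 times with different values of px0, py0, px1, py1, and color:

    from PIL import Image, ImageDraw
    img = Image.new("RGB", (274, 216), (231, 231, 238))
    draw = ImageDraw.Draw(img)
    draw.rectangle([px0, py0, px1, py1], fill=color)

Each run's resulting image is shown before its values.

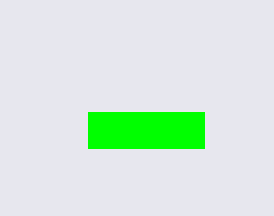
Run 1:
px0 = 88
py0 = 112
px1 = 204
py1 = 148
color = 'lime'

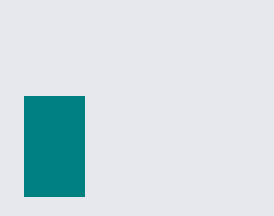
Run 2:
px0 = 24
py0 = 96
px1 = 84
py1 = 196
color = 'teal'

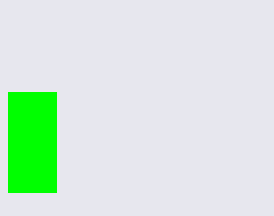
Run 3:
px0 = 8
py0 = 92
px1 = 56
py1 = 192
color = 'lime'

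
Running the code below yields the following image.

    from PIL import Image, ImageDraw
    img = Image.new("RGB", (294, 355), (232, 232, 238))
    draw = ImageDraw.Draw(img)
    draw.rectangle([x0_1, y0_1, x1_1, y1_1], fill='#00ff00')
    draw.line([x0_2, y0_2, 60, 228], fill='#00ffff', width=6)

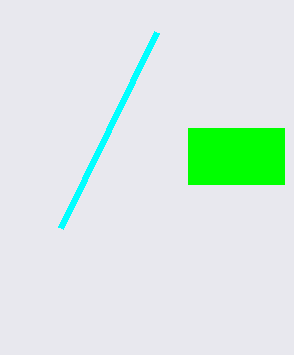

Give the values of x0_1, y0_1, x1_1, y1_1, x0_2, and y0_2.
x0_1 = 188; y0_1 = 128; x1_1 = 284; y1_1 = 184; x0_2 = 156; y0_2 = 32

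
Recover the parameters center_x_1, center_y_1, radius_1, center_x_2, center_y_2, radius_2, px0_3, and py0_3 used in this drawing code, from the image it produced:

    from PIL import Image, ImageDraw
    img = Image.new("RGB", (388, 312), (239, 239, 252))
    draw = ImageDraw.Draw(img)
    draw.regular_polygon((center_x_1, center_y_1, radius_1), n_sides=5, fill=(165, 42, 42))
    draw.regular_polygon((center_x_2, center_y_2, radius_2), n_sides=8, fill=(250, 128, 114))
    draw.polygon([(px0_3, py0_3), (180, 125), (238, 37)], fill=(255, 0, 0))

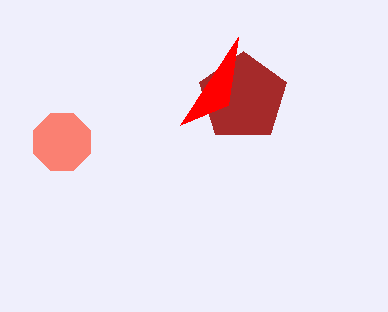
center_x_1 = 243; center_y_1 = 97; radius_1 = 46; center_x_2 = 62; center_y_2 = 142; radius_2 = 31; px0_3 = 228; py0_3 = 105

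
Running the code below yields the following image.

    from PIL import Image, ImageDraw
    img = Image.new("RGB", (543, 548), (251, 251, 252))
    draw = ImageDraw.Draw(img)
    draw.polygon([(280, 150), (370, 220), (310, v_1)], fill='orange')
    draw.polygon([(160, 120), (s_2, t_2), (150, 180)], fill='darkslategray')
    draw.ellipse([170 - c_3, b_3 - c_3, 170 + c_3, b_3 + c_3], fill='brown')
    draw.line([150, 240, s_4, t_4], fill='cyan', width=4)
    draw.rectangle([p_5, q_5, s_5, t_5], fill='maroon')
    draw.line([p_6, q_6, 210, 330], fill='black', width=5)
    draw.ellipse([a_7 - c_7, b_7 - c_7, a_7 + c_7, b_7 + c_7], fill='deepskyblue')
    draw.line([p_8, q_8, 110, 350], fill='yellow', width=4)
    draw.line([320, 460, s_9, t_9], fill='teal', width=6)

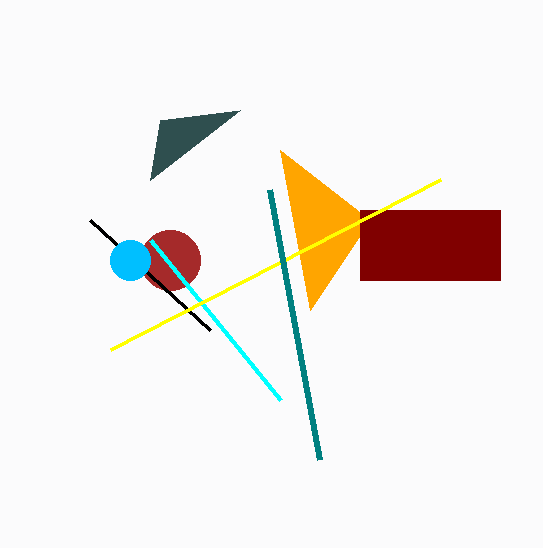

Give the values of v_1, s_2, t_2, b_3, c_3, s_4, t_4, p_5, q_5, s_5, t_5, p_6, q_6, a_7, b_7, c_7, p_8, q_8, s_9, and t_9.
v_1 = 310; s_2 = 240; t_2 = 110; b_3 = 260; c_3 = 30; s_4 = 280; t_4 = 400; p_5 = 360; q_5 = 210; s_5 = 500; t_5 = 280; p_6 = 90; q_6 = 220; a_7 = 130; b_7 = 260; c_7 = 20; p_8 = 440; q_8 = 180; s_9 = 270; t_9 = 190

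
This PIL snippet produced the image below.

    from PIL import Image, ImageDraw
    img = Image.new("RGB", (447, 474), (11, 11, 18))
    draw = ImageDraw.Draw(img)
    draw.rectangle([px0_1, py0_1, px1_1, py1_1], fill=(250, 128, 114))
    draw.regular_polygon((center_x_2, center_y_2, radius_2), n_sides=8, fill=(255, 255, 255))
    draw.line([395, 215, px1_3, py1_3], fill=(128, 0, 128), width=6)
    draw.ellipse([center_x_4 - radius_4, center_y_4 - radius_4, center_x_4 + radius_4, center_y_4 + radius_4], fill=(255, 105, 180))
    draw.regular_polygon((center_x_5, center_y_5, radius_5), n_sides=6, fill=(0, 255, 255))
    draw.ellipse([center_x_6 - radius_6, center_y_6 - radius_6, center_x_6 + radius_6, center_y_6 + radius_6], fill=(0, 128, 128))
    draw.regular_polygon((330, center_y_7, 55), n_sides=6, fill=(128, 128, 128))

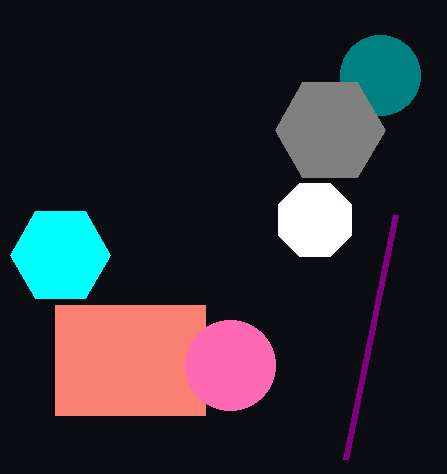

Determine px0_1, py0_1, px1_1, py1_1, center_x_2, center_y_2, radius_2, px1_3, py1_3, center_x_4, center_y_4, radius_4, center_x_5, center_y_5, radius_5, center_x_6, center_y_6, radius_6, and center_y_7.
px0_1 = 55
py0_1 = 305
px1_1 = 205
py1_1 = 415
center_x_2 = 315
center_y_2 = 220
radius_2 = 40
px1_3 = 345
py1_3 = 460
center_x_4 = 230
center_y_4 = 365
radius_4 = 45
center_x_5 = 60
center_y_5 = 255
radius_5 = 50
center_x_6 = 380
center_y_6 = 75
radius_6 = 40
center_y_7 = 130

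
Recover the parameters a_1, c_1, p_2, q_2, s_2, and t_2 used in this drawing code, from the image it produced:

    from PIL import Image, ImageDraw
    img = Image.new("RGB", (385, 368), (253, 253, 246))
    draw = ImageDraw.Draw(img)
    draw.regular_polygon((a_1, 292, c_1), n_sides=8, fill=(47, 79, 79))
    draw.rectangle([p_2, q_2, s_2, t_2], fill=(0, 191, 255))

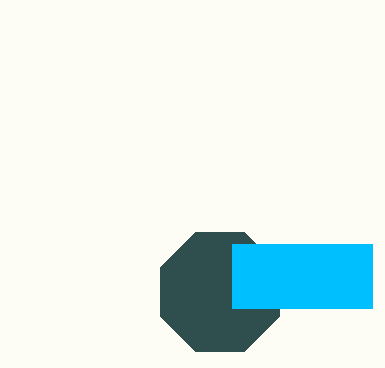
a_1 = 220, c_1 = 64, p_2 = 232, q_2 = 244, s_2 = 372, t_2 = 308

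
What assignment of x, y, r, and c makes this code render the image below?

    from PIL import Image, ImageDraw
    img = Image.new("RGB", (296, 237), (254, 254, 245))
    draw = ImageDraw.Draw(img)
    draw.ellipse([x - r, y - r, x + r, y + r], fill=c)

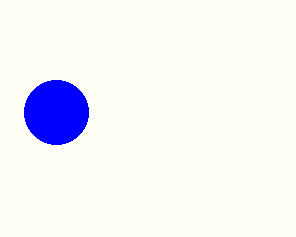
x = 56
y = 112
r = 32
c = 'blue'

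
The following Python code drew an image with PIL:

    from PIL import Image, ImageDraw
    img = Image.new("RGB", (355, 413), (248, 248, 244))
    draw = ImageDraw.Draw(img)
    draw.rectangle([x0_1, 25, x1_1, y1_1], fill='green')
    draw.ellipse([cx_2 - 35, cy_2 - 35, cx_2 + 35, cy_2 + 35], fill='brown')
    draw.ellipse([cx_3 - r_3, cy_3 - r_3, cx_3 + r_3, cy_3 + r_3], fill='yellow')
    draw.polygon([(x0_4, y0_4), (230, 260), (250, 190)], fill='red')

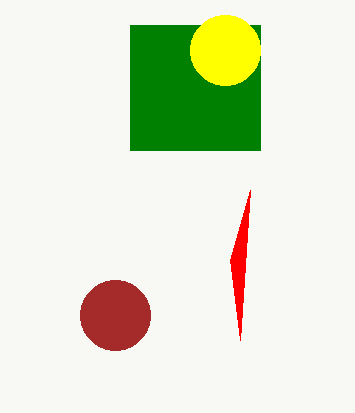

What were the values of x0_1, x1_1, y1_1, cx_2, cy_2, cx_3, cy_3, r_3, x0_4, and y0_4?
x0_1 = 130
x1_1 = 260
y1_1 = 150
cx_2 = 115
cy_2 = 315
cx_3 = 225
cy_3 = 50
r_3 = 35
x0_4 = 240
y0_4 = 340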